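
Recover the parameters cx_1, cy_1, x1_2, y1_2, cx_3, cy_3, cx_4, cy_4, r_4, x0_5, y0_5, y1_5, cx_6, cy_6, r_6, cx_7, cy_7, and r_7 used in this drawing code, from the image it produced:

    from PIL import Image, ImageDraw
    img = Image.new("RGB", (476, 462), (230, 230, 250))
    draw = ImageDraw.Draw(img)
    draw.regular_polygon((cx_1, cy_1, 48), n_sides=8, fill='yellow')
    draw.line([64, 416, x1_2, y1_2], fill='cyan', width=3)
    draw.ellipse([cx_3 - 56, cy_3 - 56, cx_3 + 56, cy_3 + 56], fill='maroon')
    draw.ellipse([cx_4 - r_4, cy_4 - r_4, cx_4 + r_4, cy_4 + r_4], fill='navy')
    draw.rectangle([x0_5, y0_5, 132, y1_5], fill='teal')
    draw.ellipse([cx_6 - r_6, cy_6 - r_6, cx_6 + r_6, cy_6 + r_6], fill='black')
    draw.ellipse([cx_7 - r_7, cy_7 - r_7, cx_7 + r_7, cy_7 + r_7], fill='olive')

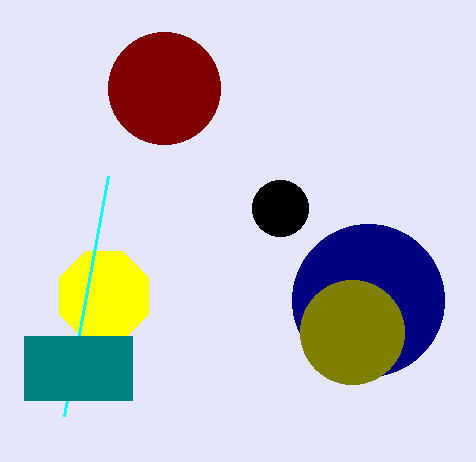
cx_1 = 104; cy_1 = 296; x1_2 = 108; y1_2 = 176; cx_3 = 164; cy_3 = 88; cx_4 = 368; cy_4 = 300; r_4 = 76; x0_5 = 24; y0_5 = 336; y1_5 = 400; cx_6 = 280; cy_6 = 208; r_6 = 28; cx_7 = 352; cy_7 = 332; r_7 = 52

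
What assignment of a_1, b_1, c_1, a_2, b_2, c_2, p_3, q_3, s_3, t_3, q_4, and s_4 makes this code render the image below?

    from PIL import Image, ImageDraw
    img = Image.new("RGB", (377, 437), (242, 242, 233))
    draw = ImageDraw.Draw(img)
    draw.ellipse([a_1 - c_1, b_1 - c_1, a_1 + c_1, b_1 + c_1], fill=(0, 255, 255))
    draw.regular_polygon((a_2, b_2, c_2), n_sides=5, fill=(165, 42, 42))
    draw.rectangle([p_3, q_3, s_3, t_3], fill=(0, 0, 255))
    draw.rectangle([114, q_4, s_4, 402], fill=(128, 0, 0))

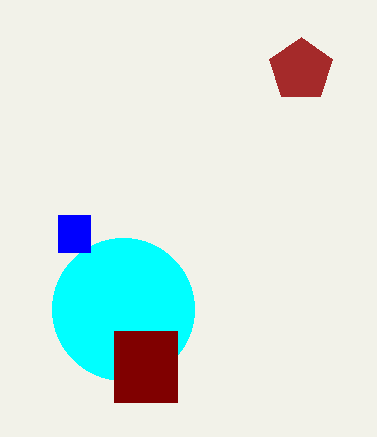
a_1 = 123; b_1 = 309; c_1 = 71; a_2 = 301; b_2 = 70; c_2 = 33; p_3 = 58; q_3 = 215; s_3 = 90; t_3 = 252; q_4 = 331; s_4 = 177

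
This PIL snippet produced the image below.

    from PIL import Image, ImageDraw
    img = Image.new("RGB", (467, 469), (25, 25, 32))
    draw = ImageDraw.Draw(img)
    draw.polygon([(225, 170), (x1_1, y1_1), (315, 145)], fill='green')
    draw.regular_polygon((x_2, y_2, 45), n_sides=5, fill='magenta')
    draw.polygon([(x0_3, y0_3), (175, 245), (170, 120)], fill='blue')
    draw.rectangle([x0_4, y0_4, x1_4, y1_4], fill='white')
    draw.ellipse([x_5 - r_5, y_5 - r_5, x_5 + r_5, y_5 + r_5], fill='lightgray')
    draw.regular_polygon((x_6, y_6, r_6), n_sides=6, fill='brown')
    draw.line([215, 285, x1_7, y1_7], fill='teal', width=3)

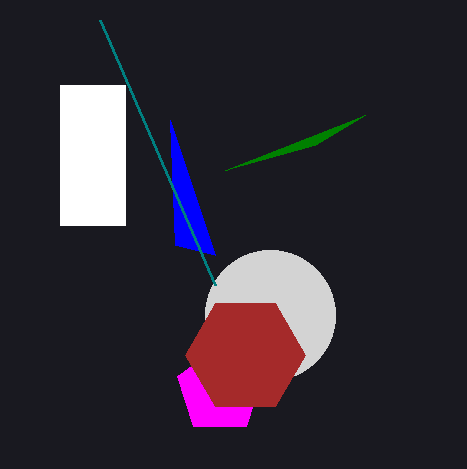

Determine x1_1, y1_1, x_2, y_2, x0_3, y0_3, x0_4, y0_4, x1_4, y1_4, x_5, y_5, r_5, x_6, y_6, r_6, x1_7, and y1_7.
x1_1 = 365; y1_1 = 115; x_2 = 220; y_2 = 390; x0_3 = 215; y0_3 = 255; x0_4 = 60; y0_4 = 85; x1_4 = 125; y1_4 = 225; x_5 = 270; y_5 = 315; r_5 = 65; x_6 = 245; y_6 = 355; r_6 = 60; x1_7 = 100; y1_7 = 20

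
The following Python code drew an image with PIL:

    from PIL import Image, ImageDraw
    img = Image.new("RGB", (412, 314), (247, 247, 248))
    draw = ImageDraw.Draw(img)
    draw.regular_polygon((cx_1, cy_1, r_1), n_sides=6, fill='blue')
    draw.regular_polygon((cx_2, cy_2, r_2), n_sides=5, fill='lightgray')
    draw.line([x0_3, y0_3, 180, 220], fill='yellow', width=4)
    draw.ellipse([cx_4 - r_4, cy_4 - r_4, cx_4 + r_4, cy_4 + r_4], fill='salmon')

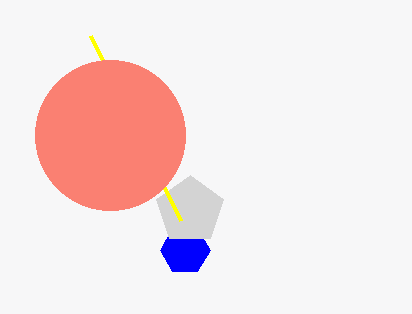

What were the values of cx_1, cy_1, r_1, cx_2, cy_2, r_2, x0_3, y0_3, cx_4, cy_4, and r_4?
cx_1 = 185; cy_1 = 250; r_1 = 25; cx_2 = 190; cy_2 = 210; r_2 = 35; x0_3 = 90; y0_3 = 35; cx_4 = 110; cy_4 = 135; r_4 = 75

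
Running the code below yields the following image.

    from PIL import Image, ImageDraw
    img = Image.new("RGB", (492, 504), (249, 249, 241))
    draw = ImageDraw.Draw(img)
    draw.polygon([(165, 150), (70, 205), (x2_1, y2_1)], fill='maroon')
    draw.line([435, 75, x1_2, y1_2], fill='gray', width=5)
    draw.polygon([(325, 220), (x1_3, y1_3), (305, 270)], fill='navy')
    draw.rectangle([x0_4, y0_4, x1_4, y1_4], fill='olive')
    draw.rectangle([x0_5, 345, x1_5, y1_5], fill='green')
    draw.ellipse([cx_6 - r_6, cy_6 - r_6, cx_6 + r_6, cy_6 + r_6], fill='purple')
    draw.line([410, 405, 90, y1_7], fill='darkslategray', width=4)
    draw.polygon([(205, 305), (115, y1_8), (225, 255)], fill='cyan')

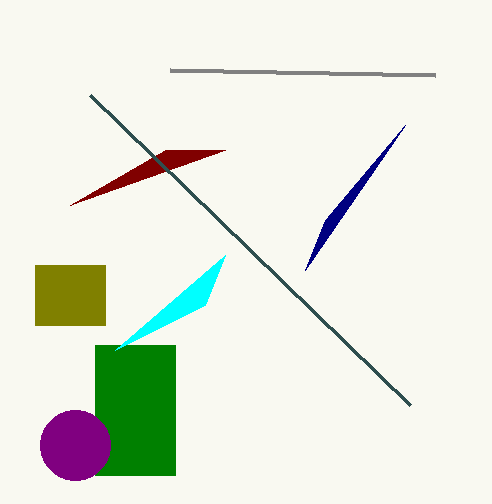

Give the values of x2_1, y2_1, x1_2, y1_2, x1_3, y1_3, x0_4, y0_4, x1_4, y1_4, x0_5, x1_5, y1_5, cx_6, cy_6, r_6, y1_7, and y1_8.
x2_1 = 225, y2_1 = 150, x1_2 = 170, y1_2 = 70, x1_3 = 405, y1_3 = 125, x0_4 = 35, y0_4 = 265, x1_4 = 105, y1_4 = 325, x0_5 = 95, x1_5 = 175, y1_5 = 475, cx_6 = 75, cy_6 = 445, r_6 = 35, y1_7 = 95, y1_8 = 350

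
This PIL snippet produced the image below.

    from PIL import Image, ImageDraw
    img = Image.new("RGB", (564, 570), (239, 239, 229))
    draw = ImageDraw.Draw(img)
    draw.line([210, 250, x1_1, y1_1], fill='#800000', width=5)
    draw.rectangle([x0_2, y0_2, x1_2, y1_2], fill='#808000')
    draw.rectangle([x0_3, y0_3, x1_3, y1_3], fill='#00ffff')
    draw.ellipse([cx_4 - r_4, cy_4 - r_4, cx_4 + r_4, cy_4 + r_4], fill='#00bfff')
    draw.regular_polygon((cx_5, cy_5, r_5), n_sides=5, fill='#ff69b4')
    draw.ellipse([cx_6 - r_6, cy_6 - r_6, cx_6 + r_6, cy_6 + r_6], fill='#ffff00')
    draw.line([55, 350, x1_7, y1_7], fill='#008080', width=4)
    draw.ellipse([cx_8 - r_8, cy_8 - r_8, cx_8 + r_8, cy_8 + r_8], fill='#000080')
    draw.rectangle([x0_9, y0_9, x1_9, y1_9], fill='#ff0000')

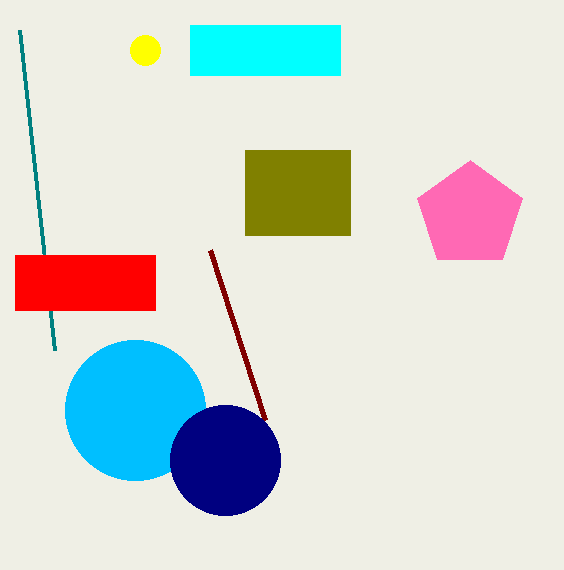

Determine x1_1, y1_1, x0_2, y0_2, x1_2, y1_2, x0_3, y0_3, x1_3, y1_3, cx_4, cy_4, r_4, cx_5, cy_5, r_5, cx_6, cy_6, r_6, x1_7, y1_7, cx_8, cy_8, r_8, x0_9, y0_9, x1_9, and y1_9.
x1_1 = 265, y1_1 = 420, x0_2 = 245, y0_2 = 150, x1_2 = 350, y1_2 = 235, x0_3 = 190, y0_3 = 25, x1_3 = 340, y1_3 = 75, cx_4 = 135, cy_4 = 410, r_4 = 70, cx_5 = 470, cy_5 = 215, r_5 = 55, cx_6 = 145, cy_6 = 50, r_6 = 15, x1_7 = 20, y1_7 = 30, cx_8 = 225, cy_8 = 460, r_8 = 55, x0_9 = 15, y0_9 = 255, x1_9 = 155, y1_9 = 310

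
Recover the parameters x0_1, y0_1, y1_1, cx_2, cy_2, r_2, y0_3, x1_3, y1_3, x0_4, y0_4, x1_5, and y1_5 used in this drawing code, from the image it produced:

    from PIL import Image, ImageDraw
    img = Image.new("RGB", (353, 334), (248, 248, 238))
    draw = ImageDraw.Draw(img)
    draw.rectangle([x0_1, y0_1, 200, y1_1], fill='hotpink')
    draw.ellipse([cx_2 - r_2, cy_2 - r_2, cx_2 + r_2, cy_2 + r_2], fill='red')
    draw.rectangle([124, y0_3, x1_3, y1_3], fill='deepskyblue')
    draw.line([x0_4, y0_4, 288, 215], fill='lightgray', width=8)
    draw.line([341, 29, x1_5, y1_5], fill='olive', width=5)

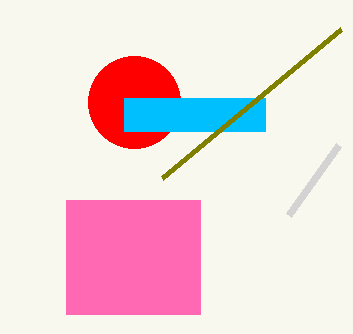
x0_1 = 66, y0_1 = 200, y1_1 = 314, cx_2 = 134, cy_2 = 102, r_2 = 46, y0_3 = 98, x1_3 = 265, y1_3 = 131, x0_4 = 338, y0_4 = 145, x1_5 = 162, y1_5 = 178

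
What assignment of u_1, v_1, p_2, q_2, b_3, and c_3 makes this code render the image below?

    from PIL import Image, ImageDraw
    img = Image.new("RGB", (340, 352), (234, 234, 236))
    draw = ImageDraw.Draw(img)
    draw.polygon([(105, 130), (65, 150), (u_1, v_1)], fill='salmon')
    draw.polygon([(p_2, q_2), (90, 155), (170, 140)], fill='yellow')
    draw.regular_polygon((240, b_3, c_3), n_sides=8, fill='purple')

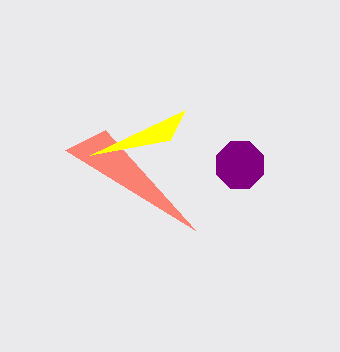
u_1 = 195
v_1 = 230
p_2 = 185
q_2 = 110
b_3 = 165
c_3 = 25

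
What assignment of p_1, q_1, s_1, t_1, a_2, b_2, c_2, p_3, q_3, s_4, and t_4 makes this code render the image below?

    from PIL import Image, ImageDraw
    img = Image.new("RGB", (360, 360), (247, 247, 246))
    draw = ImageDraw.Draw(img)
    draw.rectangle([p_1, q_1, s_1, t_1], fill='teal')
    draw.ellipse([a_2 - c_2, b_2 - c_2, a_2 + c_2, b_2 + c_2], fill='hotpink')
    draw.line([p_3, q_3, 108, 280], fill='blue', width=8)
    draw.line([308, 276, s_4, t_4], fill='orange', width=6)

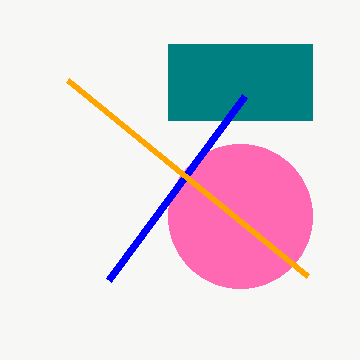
p_1 = 168, q_1 = 44, s_1 = 312, t_1 = 120, a_2 = 240, b_2 = 216, c_2 = 72, p_3 = 244, q_3 = 96, s_4 = 68, t_4 = 80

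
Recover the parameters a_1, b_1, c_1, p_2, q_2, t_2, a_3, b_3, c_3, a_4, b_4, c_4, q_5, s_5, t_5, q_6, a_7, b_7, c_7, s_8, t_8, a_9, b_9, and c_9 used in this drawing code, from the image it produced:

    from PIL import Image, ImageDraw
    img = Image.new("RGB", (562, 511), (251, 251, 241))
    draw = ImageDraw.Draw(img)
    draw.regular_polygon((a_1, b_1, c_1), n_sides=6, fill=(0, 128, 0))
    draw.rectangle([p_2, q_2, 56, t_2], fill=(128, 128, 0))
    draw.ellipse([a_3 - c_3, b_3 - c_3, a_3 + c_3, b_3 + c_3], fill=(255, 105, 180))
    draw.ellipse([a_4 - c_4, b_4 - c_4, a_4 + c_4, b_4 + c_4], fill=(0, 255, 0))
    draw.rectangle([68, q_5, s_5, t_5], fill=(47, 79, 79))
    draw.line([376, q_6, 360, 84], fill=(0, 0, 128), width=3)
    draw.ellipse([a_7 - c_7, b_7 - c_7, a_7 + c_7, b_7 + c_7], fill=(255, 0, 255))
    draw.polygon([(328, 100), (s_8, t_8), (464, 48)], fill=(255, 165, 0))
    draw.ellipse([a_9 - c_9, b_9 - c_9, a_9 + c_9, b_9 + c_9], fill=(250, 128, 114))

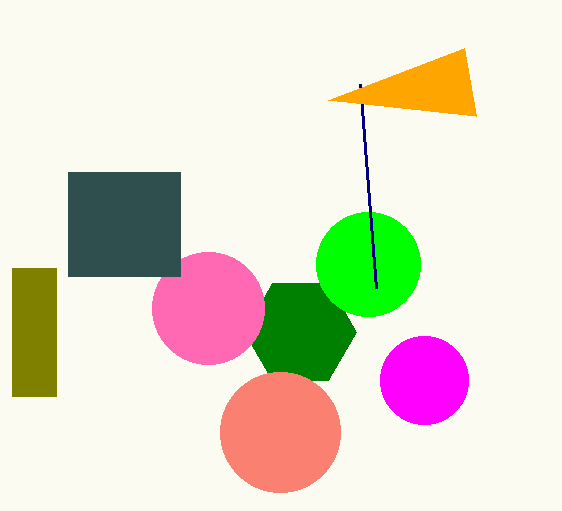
a_1 = 300, b_1 = 332, c_1 = 56, p_2 = 12, q_2 = 268, t_2 = 396, a_3 = 208, b_3 = 308, c_3 = 56, a_4 = 368, b_4 = 264, c_4 = 52, q_5 = 172, s_5 = 180, t_5 = 276, q_6 = 288, a_7 = 424, b_7 = 380, c_7 = 44, s_8 = 476, t_8 = 116, a_9 = 280, b_9 = 432, c_9 = 60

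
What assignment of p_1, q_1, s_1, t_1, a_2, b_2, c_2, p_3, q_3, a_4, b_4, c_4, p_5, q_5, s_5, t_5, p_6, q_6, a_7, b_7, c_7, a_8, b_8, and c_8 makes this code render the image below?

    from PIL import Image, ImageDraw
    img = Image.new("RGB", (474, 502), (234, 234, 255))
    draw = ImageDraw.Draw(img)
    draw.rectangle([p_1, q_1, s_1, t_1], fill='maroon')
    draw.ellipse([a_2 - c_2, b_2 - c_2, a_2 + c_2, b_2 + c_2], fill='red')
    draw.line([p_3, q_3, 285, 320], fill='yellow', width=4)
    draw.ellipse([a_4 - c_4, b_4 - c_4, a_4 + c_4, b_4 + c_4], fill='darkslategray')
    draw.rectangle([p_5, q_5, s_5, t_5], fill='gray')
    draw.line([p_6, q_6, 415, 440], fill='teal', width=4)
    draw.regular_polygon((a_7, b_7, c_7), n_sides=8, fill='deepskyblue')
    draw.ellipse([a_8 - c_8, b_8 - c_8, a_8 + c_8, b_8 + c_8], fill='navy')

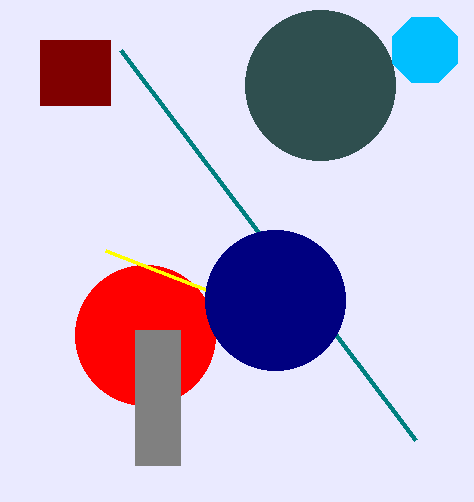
p_1 = 40, q_1 = 40, s_1 = 110, t_1 = 105, a_2 = 145, b_2 = 335, c_2 = 70, p_3 = 105, q_3 = 250, a_4 = 320, b_4 = 85, c_4 = 75, p_5 = 135, q_5 = 330, s_5 = 180, t_5 = 465, p_6 = 120, q_6 = 50, a_7 = 425, b_7 = 50, c_7 = 35, a_8 = 275, b_8 = 300, c_8 = 70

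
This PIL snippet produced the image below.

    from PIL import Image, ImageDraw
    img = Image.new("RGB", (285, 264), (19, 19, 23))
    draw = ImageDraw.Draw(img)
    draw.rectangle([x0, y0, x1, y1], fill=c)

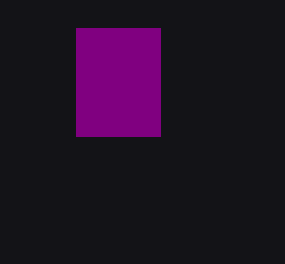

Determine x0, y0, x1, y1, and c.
x0 = 76
y0 = 28
x1 = 160
y1 = 136
c = 'purple'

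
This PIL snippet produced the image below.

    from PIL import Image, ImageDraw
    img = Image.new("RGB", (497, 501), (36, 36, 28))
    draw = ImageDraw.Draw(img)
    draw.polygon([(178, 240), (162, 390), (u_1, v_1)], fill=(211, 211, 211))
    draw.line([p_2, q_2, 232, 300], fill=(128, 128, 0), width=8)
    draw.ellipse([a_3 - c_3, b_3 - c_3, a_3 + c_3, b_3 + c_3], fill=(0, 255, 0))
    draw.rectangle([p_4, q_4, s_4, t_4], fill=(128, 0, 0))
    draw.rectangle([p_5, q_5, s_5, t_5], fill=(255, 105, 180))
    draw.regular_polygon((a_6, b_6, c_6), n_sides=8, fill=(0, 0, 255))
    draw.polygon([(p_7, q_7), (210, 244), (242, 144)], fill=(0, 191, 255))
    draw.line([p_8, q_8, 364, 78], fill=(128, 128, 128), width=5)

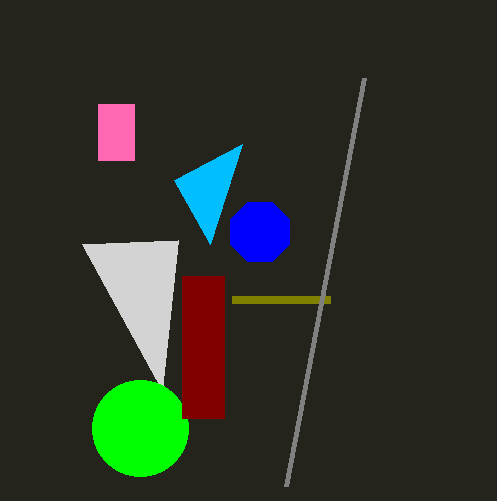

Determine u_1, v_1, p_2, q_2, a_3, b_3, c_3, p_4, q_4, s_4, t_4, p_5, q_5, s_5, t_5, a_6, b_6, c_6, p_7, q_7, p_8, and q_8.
u_1 = 82; v_1 = 244; p_2 = 330; q_2 = 300; a_3 = 140; b_3 = 428; c_3 = 48; p_4 = 182; q_4 = 276; s_4 = 224; t_4 = 418; p_5 = 98; q_5 = 104; s_5 = 134; t_5 = 160; a_6 = 260; b_6 = 232; c_6 = 32; p_7 = 174; q_7 = 180; p_8 = 286; q_8 = 486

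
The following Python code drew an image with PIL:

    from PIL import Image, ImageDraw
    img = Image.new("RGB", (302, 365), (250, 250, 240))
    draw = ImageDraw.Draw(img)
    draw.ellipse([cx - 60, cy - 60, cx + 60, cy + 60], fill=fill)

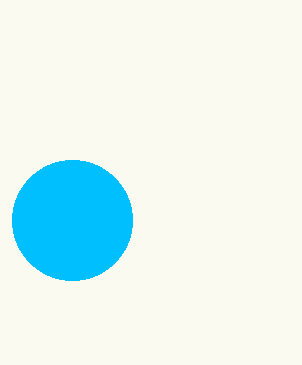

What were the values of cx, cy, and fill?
cx = 72
cy = 220
fill = 'deepskyblue'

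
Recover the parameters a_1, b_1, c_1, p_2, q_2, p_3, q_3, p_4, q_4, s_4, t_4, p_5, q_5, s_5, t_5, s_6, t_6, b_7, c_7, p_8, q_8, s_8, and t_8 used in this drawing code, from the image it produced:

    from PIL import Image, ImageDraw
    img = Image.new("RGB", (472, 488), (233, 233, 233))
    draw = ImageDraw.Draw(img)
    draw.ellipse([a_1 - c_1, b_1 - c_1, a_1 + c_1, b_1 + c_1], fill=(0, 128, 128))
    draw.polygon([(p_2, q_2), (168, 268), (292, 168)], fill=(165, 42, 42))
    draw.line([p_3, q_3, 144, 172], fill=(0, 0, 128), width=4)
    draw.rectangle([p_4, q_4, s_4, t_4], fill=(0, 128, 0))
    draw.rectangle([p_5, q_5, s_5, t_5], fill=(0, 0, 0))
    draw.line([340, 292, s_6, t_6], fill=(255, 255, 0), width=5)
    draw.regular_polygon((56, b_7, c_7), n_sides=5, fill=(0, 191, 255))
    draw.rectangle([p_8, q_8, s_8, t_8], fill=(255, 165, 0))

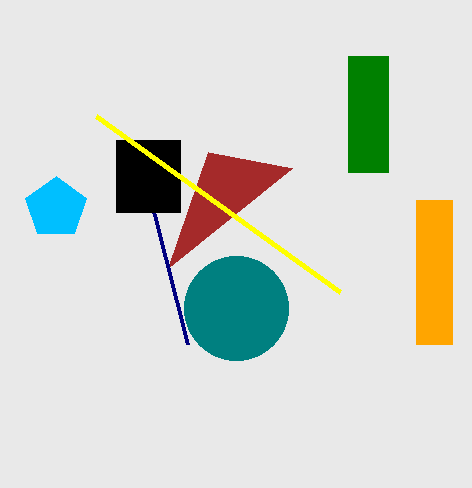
a_1 = 236, b_1 = 308, c_1 = 52, p_2 = 208, q_2 = 152, p_3 = 188, q_3 = 344, p_4 = 348, q_4 = 56, s_4 = 388, t_4 = 172, p_5 = 116, q_5 = 140, s_5 = 180, t_5 = 212, s_6 = 96, t_6 = 116, b_7 = 208, c_7 = 32, p_8 = 416, q_8 = 200, s_8 = 452, t_8 = 344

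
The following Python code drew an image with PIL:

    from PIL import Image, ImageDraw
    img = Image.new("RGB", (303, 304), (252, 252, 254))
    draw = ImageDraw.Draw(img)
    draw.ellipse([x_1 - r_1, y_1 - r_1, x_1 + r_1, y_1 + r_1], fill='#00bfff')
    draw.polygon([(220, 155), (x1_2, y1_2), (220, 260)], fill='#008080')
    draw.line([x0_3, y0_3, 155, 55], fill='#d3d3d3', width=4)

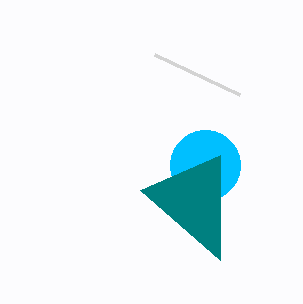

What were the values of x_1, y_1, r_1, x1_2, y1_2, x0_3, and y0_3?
x_1 = 205, y_1 = 165, r_1 = 35, x1_2 = 140, y1_2 = 190, x0_3 = 240, y0_3 = 95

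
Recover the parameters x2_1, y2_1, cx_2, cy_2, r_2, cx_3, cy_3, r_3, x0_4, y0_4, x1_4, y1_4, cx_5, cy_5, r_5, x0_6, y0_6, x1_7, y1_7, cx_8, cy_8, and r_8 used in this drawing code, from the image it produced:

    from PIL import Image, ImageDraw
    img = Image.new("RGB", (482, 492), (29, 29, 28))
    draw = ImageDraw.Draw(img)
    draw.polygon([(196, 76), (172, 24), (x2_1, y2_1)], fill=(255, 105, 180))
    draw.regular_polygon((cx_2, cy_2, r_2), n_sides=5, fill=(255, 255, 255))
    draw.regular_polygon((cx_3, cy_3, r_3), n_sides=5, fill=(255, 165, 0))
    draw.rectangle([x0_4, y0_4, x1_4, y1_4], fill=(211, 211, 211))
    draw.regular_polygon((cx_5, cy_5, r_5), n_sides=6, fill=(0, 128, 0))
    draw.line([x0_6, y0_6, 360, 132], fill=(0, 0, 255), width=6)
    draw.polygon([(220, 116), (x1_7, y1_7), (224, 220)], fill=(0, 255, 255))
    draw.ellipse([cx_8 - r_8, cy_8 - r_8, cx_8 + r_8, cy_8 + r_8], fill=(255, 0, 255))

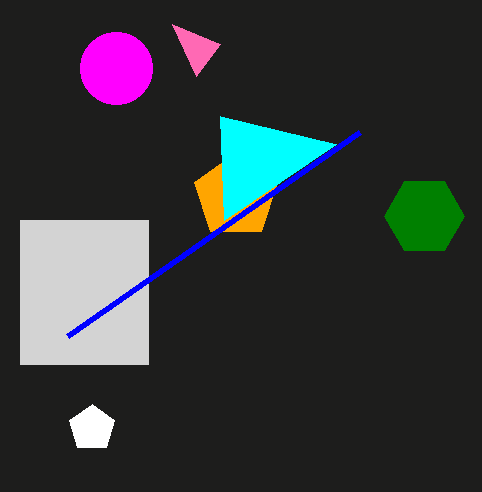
x2_1 = 220; y2_1 = 44; cx_2 = 92; cy_2 = 428; r_2 = 24; cx_3 = 236; cy_3 = 196; r_3 = 44; x0_4 = 20; y0_4 = 220; x1_4 = 148; y1_4 = 364; cx_5 = 424; cy_5 = 216; r_5 = 40; x0_6 = 68; y0_6 = 336; x1_7 = 336; y1_7 = 144; cx_8 = 116; cy_8 = 68; r_8 = 36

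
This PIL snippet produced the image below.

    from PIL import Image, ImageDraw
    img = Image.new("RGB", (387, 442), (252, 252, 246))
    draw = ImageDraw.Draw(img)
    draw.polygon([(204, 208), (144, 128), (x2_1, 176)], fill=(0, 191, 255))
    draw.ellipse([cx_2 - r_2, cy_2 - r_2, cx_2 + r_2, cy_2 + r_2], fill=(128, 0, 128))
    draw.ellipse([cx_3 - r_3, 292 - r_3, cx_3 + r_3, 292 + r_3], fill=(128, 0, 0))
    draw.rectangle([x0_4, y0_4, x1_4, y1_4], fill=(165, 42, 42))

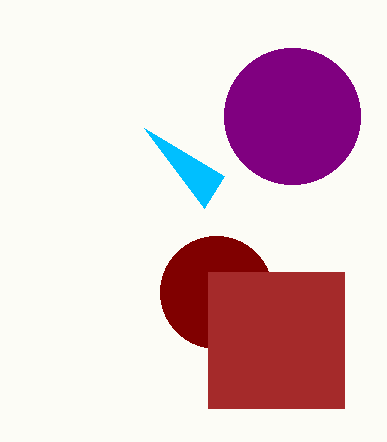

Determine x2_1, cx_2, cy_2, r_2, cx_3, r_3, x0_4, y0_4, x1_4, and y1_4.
x2_1 = 224, cx_2 = 292, cy_2 = 116, r_2 = 68, cx_3 = 216, r_3 = 56, x0_4 = 208, y0_4 = 272, x1_4 = 344, y1_4 = 408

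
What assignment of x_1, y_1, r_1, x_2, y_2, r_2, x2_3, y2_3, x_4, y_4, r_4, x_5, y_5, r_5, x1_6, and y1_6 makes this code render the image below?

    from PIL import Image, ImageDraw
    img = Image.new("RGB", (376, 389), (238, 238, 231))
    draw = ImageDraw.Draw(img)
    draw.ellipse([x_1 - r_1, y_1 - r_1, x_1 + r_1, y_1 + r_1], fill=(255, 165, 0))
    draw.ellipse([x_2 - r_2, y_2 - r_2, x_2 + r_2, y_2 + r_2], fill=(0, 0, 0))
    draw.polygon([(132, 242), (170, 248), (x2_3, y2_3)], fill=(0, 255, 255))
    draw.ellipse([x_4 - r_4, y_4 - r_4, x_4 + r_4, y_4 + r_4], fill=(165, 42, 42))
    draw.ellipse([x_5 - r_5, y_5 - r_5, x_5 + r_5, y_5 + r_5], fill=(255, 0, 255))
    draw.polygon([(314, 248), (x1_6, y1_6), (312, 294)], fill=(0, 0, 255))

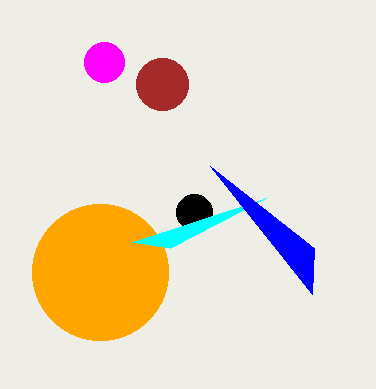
x_1 = 100; y_1 = 272; r_1 = 68; x_2 = 194; y_2 = 212; r_2 = 18; x2_3 = 266; y2_3 = 198; x_4 = 162; y_4 = 84; r_4 = 26; x_5 = 104; y_5 = 62; r_5 = 20; x1_6 = 210; y1_6 = 166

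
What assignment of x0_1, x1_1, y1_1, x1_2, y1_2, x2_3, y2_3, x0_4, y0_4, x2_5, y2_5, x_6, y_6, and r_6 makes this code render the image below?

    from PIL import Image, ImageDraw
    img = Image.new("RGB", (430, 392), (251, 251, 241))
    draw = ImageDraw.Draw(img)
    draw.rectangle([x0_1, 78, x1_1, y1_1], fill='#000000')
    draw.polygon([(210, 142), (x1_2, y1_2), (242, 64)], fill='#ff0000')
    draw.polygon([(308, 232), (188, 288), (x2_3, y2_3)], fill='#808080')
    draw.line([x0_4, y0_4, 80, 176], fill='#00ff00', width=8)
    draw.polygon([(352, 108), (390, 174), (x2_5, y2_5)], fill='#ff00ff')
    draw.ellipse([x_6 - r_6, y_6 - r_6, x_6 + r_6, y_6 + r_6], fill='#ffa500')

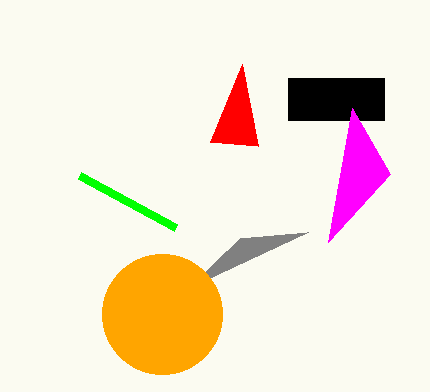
x0_1 = 288
x1_1 = 384
y1_1 = 120
x1_2 = 258
y1_2 = 146
x2_3 = 240
y2_3 = 238
x0_4 = 176
y0_4 = 228
x2_5 = 328
y2_5 = 242
x_6 = 162
y_6 = 314
r_6 = 60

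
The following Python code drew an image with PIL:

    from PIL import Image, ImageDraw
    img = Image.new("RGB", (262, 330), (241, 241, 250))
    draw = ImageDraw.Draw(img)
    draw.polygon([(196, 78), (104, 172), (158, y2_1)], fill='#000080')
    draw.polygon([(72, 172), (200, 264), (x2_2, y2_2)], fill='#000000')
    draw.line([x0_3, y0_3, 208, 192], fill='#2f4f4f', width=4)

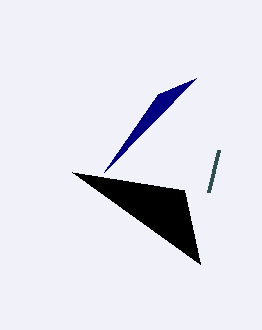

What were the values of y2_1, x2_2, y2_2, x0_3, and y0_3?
y2_1 = 94
x2_2 = 184
y2_2 = 190
x0_3 = 218
y0_3 = 150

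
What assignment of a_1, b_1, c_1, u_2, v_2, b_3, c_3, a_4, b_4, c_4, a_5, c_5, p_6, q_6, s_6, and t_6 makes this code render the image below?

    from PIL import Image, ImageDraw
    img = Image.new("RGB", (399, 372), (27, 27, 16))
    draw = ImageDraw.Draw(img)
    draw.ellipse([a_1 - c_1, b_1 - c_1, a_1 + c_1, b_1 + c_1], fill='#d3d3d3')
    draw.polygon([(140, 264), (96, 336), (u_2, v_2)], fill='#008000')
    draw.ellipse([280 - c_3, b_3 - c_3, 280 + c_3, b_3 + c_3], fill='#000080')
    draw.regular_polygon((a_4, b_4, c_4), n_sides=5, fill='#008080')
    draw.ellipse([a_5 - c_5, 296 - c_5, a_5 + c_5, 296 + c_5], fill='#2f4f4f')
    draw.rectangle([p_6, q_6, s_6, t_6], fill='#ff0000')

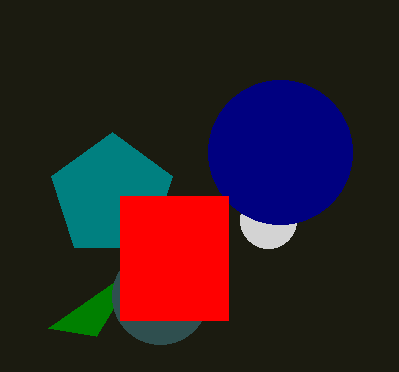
a_1 = 268, b_1 = 220, c_1 = 28, u_2 = 48, v_2 = 328, b_3 = 152, c_3 = 72, a_4 = 112, b_4 = 196, c_4 = 64, a_5 = 160, c_5 = 48, p_6 = 120, q_6 = 196, s_6 = 228, t_6 = 320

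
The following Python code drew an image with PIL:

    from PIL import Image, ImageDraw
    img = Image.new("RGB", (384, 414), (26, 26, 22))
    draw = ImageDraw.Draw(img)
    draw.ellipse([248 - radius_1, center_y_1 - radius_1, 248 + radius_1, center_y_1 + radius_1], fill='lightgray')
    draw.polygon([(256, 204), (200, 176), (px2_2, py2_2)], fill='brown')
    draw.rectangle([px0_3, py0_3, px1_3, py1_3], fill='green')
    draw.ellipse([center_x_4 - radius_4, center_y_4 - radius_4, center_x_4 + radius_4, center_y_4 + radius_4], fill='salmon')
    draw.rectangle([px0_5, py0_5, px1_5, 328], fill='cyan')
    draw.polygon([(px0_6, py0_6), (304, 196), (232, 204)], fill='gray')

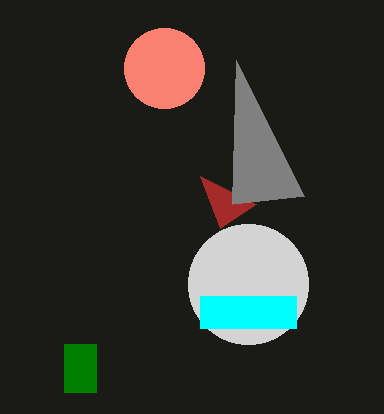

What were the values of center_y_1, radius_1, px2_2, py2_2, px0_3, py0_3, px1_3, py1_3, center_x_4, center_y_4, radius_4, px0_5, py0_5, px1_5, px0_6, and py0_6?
center_y_1 = 284; radius_1 = 60; px2_2 = 220; py2_2 = 228; px0_3 = 64; py0_3 = 344; px1_3 = 96; py1_3 = 392; center_x_4 = 164; center_y_4 = 68; radius_4 = 40; px0_5 = 200; py0_5 = 296; px1_5 = 296; px0_6 = 236; py0_6 = 60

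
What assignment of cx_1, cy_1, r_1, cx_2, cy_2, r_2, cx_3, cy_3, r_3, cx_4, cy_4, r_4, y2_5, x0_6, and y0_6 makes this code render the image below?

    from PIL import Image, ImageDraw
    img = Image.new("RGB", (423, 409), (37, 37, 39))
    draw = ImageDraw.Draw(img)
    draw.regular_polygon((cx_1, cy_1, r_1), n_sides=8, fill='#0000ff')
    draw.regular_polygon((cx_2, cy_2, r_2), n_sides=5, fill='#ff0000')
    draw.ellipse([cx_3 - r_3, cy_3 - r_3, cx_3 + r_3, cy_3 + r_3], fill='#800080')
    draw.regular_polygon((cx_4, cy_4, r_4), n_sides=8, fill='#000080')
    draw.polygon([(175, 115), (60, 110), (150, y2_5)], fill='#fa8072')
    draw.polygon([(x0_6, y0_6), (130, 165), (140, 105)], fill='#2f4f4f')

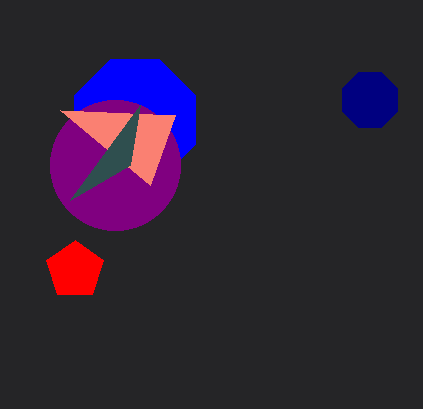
cx_1 = 135
cy_1 = 120
r_1 = 65
cx_2 = 75
cy_2 = 270
r_2 = 30
cx_3 = 115
cy_3 = 165
r_3 = 65
cx_4 = 370
cy_4 = 100
r_4 = 30
y2_5 = 185
x0_6 = 70
y0_6 = 200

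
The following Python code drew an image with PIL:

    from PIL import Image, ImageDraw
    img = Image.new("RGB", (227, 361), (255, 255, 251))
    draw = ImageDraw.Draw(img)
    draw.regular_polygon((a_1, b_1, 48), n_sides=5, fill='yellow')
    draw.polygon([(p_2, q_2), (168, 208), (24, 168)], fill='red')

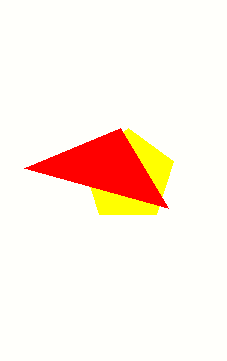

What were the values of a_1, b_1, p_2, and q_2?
a_1 = 128, b_1 = 176, p_2 = 120, q_2 = 128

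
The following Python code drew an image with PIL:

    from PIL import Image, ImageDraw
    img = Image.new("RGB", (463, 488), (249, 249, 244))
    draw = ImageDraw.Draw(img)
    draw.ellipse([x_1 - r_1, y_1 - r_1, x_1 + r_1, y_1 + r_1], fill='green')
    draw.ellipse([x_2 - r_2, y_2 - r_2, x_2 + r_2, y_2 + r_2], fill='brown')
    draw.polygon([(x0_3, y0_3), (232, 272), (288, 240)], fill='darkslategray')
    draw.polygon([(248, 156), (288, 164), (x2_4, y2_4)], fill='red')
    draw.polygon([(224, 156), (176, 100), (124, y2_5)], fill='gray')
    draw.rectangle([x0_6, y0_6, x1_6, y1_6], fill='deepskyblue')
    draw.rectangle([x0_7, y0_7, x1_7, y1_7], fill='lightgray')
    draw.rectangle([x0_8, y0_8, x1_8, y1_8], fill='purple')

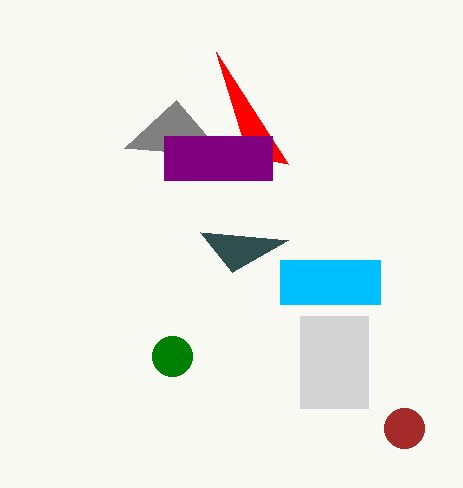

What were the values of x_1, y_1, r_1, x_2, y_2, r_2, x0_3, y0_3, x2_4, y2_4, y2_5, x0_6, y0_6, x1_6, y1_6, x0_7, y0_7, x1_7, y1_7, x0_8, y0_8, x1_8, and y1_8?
x_1 = 172; y_1 = 356; r_1 = 20; x_2 = 404; y_2 = 428; r_2 = 20; x0_3 = 200; y0_3 = 232; x2_4 = 216; y2_4 = 52; y2_5 = 148; x0_6 = 280; y0_6 = 260; x1_6 = 380; y1_6 = 304; x0_7 = 300; y0_7 = 316; x1_7 = 368; y1_7 = 408; x0_8 = 164; y0_8 = 136; x1_8 = 272; y1_8 = 180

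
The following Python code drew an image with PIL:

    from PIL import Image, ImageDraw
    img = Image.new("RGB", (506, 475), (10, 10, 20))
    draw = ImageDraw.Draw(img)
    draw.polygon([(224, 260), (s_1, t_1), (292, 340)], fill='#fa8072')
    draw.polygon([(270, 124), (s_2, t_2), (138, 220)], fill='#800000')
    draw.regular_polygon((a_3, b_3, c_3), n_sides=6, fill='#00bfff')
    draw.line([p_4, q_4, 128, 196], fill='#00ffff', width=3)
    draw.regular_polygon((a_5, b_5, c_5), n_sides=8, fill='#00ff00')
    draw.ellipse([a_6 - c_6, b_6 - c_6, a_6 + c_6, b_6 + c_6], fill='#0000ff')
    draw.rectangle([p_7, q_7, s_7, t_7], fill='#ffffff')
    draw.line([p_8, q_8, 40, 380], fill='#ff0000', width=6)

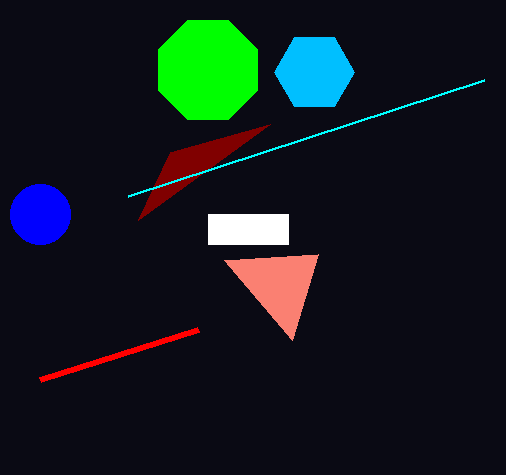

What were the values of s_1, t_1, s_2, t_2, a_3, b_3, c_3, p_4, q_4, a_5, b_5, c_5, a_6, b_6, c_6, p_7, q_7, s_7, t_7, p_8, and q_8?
s_1 = 318; t_1 = 254; s_2 = 170; t_2 = 152; a_3 = 314; b_3 = 72; c_3 = 40; p_4 = 484; q_4 = 80; a_5 = 208; b_5 = 70; c_5 = 54; a_6 = 40; b_6 = 214; c_6 = 30; p_7 = 208; q_7 = 214; s_7 = 288; t_7 = 244; p_8 = 198; q_8 = 330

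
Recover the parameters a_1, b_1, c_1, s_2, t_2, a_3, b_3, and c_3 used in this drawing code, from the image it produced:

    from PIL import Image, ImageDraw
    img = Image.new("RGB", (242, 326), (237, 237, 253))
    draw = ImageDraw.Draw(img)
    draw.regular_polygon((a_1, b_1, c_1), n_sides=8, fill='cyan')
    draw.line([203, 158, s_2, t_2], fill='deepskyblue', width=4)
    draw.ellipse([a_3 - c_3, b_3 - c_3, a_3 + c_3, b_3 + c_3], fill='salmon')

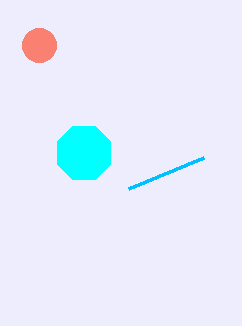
a_1 = 84; b_1 = 153; c_1 = 29; s_2 = 128; t_2 = 189; a_3 = 39; b_3 = 45; c_3 = 17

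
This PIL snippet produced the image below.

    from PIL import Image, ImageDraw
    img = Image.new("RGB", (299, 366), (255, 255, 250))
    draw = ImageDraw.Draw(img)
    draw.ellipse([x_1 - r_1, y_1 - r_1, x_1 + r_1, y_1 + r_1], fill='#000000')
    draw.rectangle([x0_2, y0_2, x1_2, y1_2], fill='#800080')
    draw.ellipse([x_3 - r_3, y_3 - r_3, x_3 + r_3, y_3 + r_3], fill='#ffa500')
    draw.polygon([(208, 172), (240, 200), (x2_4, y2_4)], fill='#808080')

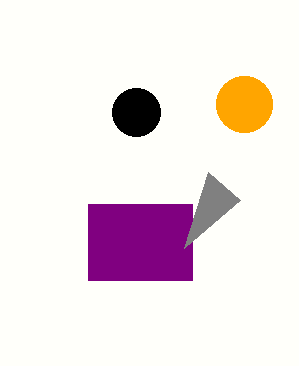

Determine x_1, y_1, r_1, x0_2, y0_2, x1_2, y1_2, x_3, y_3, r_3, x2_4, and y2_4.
x_1 = 136
y_1 = 112
r_1 = 24
x0_2 = 88
y0_2 = 204
x1_2 = 192
y1_2 = 280
x_3 = 244
y_3 = 104
r_3 = 28
x2_4 = 184
y2_4 = 248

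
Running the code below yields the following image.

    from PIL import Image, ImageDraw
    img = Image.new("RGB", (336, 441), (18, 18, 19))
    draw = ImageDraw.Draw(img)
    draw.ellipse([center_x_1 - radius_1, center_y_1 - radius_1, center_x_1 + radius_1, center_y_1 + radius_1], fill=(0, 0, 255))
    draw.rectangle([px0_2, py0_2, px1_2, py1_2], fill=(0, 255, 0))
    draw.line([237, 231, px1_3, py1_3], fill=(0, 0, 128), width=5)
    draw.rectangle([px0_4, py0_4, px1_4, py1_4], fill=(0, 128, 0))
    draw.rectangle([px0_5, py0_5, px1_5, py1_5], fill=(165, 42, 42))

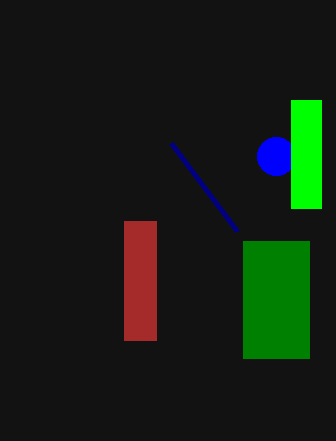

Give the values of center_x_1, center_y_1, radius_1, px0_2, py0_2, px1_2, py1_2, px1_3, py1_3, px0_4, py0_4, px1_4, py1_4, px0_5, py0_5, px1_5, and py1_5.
center_x_1 = 276
center_y_1 = 156
radius_1 = 19
px0_2 = 291
py0_2 = 100
px1_2 = 321
py1_2 = 208
px1_3 = 171
py1_3 = 143
px0_4 = 243
py0_4 = 241
px1_4 = 309
py1_4 = 358
px0_5 = 124
py0_5 = 221
px1_5 = 156
py1_5 = 340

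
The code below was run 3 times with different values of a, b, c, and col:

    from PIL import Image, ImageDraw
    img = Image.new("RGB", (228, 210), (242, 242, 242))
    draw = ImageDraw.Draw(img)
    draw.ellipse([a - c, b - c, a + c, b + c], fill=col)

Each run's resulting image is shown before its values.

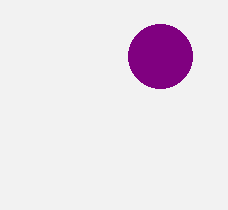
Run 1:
a = 160
b = 56
c = 32
col = 'purple'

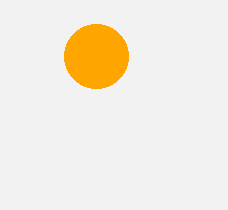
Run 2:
a = 96, b = 56, c = 32, col = 'orange'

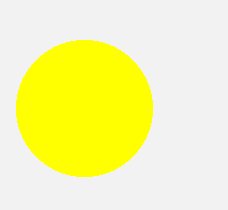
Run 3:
a = 84
b = 108
c = 68
col = 'yellow'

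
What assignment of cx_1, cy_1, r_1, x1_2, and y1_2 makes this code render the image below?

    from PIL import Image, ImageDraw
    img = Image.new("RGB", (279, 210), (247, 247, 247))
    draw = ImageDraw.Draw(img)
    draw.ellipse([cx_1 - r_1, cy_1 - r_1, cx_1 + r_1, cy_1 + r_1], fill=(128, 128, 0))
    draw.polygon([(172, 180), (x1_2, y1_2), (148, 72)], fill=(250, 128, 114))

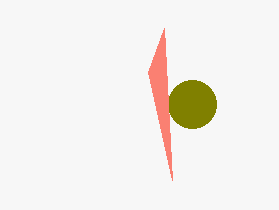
cx_1 = 192, cy_1 = 104, r_1 = 24, x1_2 = 164, y1_2 = 28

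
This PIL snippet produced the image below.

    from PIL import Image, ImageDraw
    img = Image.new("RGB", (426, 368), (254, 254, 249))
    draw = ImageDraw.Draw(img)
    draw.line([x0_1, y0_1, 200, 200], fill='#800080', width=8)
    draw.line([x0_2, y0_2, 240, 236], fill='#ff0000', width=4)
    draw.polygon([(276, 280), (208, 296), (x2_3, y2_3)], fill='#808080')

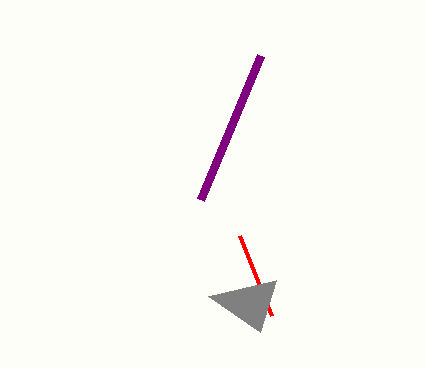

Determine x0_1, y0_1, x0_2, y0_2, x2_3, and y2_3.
x0_1 = 260, y0_1 = 56, x0_2 = 272, y0_2 = 316, x2_3 = 260, y2_3 = 332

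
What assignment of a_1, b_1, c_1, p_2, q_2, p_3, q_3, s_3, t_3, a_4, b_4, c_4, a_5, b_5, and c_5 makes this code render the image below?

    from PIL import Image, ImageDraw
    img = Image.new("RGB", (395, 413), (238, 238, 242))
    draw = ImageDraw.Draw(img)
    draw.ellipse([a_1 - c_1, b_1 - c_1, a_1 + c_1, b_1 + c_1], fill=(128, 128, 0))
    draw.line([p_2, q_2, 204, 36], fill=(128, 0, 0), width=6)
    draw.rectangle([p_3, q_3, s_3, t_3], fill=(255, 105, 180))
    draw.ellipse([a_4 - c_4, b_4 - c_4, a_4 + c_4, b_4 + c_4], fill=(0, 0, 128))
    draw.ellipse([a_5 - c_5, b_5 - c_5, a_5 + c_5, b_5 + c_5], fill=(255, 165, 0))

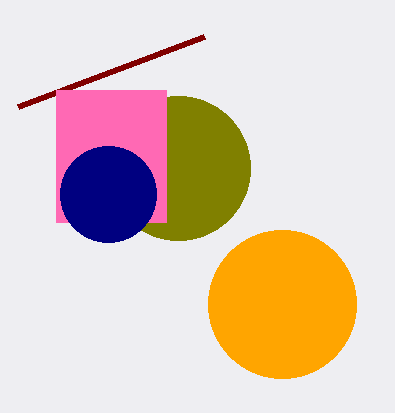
a_1 = 178
b_1 = 168
c_1 = 72
p_2 = 18
q_2 = 106
p_3 = 56
q_3 = 90
s_3 = 166
t_3 = 222
a_4 = 108
b_4 = 194
c_4 = 48
a_5 = 282
b_5 = 304
c_5 = 74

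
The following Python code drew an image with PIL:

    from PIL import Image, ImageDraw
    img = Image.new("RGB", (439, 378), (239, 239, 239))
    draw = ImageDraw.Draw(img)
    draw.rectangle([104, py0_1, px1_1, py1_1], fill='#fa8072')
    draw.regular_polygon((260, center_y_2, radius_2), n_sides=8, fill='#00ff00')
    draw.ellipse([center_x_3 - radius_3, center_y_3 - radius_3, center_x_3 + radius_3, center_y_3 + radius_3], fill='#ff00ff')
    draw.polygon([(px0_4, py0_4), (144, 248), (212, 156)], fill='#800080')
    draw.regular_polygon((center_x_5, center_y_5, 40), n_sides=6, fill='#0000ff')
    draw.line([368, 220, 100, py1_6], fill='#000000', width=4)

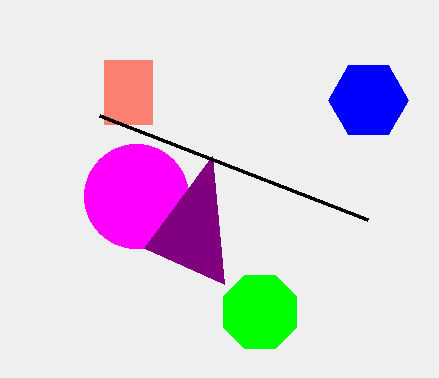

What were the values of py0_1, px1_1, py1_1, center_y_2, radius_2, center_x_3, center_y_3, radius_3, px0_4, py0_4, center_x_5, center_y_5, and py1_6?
py0_1 = 60, px1_1 = 152, py1_1 = 124, center_y_2 = 312, radius_2 = 40, center_x_3 = 136, center_y_3 = 196, radius_3 = 52, px0_4 = 224, py0_4 = 284, center_x_5 = 368, center_y_5 = 100, py1_6 = 116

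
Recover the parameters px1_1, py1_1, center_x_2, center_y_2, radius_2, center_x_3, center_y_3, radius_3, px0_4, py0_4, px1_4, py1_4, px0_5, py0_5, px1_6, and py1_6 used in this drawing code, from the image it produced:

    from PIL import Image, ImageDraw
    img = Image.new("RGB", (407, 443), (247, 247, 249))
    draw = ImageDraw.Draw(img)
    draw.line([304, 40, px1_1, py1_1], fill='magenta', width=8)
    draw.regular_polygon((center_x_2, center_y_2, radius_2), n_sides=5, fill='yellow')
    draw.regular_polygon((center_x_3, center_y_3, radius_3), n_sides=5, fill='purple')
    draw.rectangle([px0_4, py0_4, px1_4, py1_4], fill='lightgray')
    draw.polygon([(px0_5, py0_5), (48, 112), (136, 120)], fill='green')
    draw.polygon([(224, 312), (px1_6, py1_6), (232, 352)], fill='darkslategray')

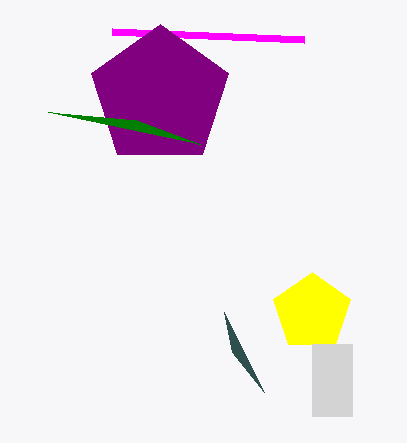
px1_1 = 112
py1_1 = 32
center_x_2 = 312
center_y_2 = 312
radius_2 = 40
center_x_3 = 160
center_y_3 = 96
radius_3 = 72
px0_4 = 312
py0_4 = 344
px1_4 = 352
py1_4 = 416
px0_5 = 200
py0_5 = 144
px1_6 = 264
py1_6 = 392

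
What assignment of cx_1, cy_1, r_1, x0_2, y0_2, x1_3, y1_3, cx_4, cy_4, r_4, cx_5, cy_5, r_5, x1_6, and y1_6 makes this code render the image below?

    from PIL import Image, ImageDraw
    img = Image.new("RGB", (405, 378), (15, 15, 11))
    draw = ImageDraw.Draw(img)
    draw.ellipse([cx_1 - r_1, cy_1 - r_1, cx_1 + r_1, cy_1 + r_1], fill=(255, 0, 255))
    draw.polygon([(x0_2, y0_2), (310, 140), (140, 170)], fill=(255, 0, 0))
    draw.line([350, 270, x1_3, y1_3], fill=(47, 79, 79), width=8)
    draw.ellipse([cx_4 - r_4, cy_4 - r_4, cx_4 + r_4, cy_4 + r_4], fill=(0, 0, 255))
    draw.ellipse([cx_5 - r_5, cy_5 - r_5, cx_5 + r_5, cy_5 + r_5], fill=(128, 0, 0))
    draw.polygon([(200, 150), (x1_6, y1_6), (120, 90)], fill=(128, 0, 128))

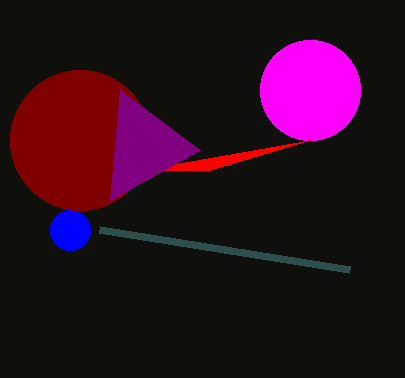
cx_1 = 310, cy_1 = 90, r_1 = 50, x0_2 = 210, y0_2 = 170, x1_3 = 100, y1_3 = 230, cx_4 = 70, cy_4 = 230, r_4 = 20, cx_5 = 80, cy_5 = 140, r_5 = 70, x1_6 = 110, y1_6 = 200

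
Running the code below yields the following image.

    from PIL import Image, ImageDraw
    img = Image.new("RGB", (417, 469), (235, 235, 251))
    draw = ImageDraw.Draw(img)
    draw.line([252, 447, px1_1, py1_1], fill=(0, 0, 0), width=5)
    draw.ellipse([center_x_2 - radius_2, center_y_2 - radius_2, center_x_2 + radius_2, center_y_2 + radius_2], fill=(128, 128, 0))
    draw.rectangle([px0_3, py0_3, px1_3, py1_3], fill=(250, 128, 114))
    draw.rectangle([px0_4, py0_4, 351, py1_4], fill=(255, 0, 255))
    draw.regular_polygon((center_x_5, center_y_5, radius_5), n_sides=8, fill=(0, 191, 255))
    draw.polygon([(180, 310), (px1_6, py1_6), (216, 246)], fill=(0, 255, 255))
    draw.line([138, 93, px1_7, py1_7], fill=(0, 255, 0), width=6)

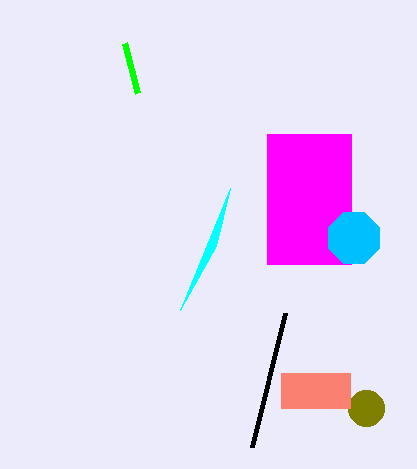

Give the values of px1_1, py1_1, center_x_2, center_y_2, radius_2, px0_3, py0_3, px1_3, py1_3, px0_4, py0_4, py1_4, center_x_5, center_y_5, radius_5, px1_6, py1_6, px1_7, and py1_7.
px1_1 = 285, py1_1 = 313, center_x_2 = 366, center_y_2 = 408, radius_2 = 18, px0_3 = 281, py0_3 = 373, px1_3 = 350, py1_3 = 408, px0_4 = 267, py0_4 = 134, py1_4 = 264, center_x_5 = 354, center_y_5 = 238, radius_5 = 28, px1_6 = 230, py1_6 = 188, px1_7 = 125, py1_7 = 43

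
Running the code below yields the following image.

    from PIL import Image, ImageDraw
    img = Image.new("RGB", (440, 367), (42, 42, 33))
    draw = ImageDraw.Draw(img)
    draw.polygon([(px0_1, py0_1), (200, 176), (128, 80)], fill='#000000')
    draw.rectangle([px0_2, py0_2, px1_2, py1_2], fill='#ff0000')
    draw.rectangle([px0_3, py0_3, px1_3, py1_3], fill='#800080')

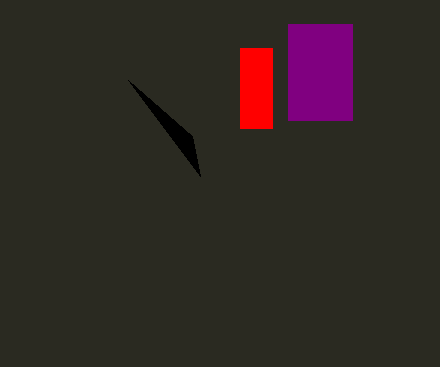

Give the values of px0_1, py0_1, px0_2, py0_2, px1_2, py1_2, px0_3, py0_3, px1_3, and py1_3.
px0_1 = 192; py0_1 = 136; px0_2 = 240; py0_2 = 48; px1_2 = 272; py1_2 = 128; px0_3 = 288; py0_3 = 24; px1_3 = 352; py1_3 = 120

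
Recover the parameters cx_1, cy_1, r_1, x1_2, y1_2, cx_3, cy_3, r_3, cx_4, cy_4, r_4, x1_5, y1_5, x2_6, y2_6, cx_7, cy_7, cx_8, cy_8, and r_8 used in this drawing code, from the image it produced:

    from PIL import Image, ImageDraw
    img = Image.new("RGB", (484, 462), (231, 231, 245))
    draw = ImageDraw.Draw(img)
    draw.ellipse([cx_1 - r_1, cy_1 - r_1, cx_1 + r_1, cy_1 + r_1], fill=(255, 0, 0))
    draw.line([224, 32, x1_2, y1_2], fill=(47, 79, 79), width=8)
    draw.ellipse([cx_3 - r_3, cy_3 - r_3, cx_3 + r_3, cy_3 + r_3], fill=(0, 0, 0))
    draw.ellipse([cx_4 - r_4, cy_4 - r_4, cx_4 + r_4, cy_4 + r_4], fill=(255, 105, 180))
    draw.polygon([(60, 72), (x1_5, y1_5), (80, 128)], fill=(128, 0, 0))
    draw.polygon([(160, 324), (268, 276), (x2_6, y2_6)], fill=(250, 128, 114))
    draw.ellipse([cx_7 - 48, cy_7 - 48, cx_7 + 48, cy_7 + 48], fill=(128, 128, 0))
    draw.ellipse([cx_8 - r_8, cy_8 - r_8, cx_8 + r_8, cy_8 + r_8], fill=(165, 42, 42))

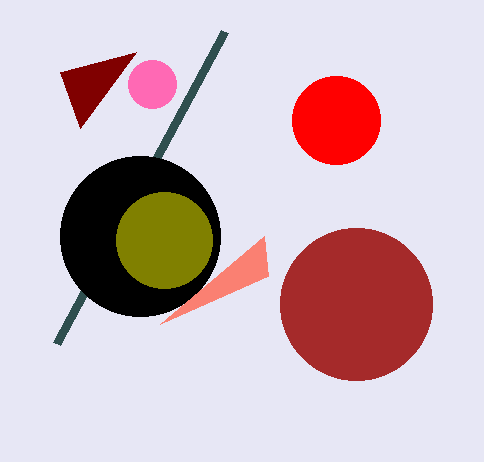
cx_1 = 336; cy_1 = 120; r_1 = 44; x1_2 = 56; y1_2 = 344; cx_3 = 140; cy_3 = 236; r_3 = 80; cx_4 = 152; cy_4 = 84; r_4 = 24; x1_5 = 136; y1_5 = 52; x2_6 = 264; y2_6 = 236; cx_7 = 164; cy_7 = 240; cx_8 = 356; cy_8 = 304; r_8 = 76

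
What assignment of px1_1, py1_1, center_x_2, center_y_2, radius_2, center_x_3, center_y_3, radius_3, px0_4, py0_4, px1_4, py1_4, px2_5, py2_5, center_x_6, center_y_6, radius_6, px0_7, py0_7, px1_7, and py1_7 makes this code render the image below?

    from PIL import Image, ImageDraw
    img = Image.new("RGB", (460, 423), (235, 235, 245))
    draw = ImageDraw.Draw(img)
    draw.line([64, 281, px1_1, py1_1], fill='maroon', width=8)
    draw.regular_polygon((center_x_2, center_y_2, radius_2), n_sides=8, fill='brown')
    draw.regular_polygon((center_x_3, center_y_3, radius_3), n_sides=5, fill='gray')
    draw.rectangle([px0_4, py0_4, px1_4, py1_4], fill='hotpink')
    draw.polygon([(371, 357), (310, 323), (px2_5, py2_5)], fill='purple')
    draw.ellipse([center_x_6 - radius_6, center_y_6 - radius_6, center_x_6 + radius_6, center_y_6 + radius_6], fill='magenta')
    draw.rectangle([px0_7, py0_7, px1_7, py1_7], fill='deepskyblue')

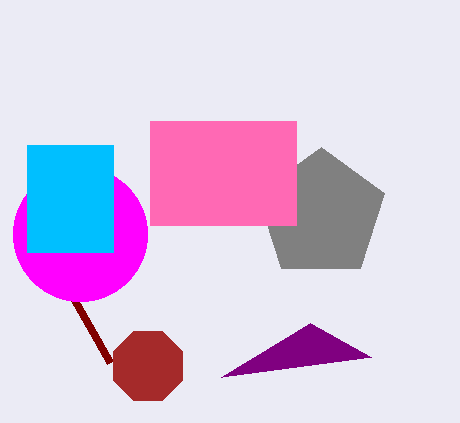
px1_1 = 110; py1_1 = 362; center_x_2 = 148; center_y_2 = 366; radius_2 = 37; center_x_3 = 321; center_y_3 = 214; radius_3 = 67; px0_4 = 150; py0_4 = 121; px1_4 = 296; py1_4 = 225; px2_5 = 221; py2_5 = 377; center_x_6 = 80; center_y_6 = 234; radius_6 = 67; px0_7 = 27; py0_7 = 145; px1_7 = 113; py1_7 = 252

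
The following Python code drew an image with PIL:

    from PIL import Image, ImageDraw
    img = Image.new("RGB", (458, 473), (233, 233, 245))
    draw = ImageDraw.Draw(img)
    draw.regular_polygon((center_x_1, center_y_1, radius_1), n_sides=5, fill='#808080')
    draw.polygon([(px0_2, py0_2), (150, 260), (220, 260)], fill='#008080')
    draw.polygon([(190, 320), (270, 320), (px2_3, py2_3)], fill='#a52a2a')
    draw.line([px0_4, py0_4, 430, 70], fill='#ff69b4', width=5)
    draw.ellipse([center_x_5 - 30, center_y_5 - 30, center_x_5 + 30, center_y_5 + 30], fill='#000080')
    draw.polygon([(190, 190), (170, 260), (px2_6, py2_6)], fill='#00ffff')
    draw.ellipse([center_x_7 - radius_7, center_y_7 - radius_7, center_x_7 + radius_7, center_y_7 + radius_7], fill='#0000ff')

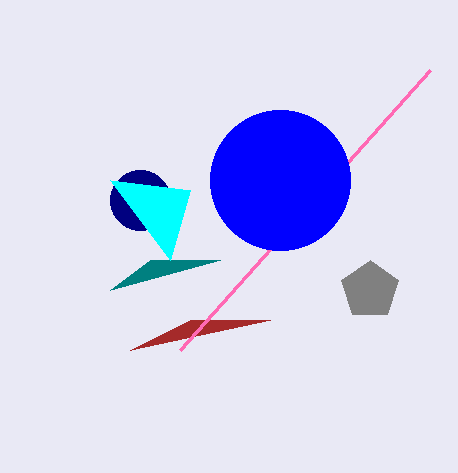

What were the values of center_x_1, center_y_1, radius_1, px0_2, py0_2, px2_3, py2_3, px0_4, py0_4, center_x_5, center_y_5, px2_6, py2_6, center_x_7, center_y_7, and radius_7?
center_x_1 = 370, center_y_1 = 290, radius_1 = 30, px0_2 = 110, py0_2 = 290, px2_3 = 130, py2_3 = 350, px0_4 = 180, py0_4 = 350, center_x_5 = 140, center_y_5 = 200, px2_6 = 110, py2_6 = 180, center_x_7 = 280, center_y_7 = 180, radius_7 = 70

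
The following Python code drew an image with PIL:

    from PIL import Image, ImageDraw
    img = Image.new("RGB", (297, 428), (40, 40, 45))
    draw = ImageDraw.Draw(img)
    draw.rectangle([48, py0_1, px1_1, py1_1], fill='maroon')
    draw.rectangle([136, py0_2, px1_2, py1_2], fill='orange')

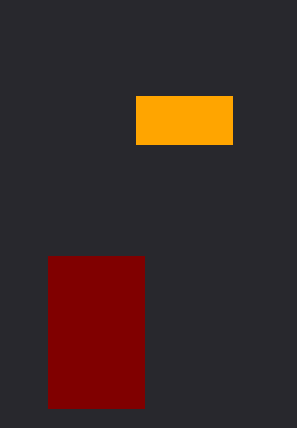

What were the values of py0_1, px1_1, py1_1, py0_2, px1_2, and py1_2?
py0_1 = 256; px1_1 = 144; py1_1 = 408; py0_2 = 96; px1_2 = 232; py1_2 = 144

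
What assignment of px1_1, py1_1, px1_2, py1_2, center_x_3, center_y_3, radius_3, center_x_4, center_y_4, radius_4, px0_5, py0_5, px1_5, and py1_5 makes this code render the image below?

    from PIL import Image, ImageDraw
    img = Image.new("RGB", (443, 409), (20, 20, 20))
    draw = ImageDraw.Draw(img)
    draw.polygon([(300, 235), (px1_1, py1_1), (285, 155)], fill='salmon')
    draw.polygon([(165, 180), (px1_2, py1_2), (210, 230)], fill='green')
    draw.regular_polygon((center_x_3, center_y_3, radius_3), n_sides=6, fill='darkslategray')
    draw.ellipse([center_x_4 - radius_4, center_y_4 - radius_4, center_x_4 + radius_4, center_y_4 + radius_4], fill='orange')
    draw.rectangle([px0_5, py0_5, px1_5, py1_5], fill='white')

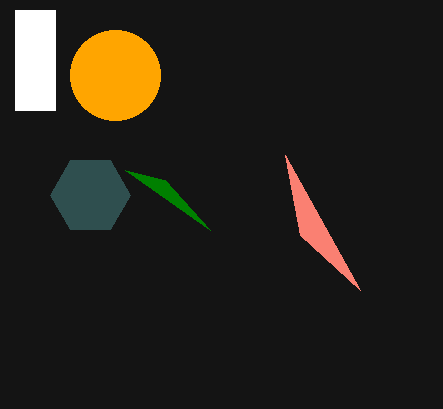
px1_1 = 360; py1_1 = 290; px1_2 = 125; py1_2 = 170; center_x_3 = 90; center_y_3 = 195; radius_3 = 40; center_x_4 = 115; center_y_4 = 75; radius_4 = 45; px0_5 = 15; py0_5 = 10; px1_5 = 55; py1_5 = 110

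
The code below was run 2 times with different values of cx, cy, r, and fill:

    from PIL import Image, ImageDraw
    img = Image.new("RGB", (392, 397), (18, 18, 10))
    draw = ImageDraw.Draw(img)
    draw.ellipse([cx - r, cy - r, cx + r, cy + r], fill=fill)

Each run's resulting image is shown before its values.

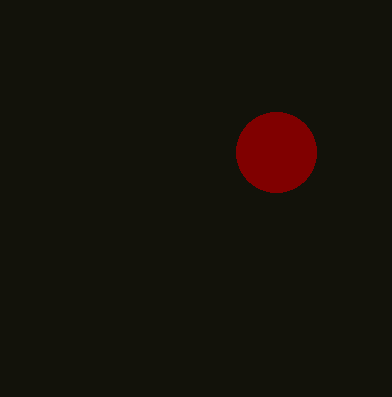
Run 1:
cx = 276, cy = 152, r = 40, fill = 'maroon'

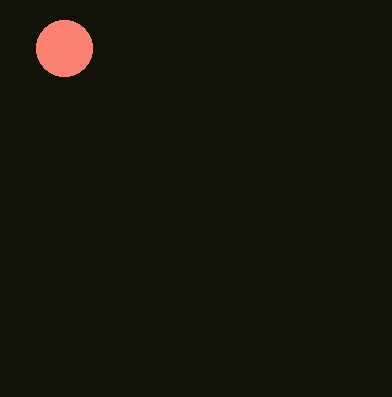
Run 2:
cx = 64, cy = 48, r = 28, fill = 'salmon'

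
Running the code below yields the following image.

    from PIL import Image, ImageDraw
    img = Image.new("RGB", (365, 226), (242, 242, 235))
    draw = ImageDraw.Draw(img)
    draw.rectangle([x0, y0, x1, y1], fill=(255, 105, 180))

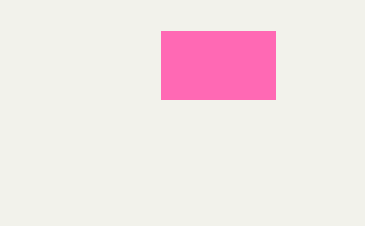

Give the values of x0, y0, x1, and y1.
x0 = 161, y0 = 31, x1 = 275, y1 = 99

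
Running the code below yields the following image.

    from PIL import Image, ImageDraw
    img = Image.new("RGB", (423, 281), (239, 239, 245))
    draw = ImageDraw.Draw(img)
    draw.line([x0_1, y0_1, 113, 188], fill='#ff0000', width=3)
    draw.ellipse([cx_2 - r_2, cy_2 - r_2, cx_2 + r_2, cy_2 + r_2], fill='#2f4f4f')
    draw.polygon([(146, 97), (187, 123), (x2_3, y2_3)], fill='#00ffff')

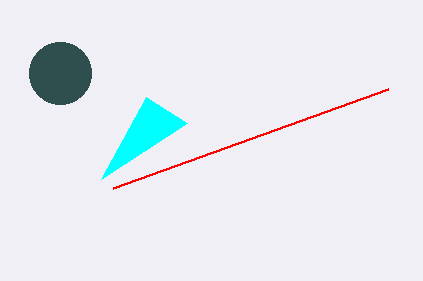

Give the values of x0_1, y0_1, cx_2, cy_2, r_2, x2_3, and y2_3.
x0_1 = 388; y0_1 = 89; cx_2 = 60; cy_2 = 73; r_2 = 31; x2_3 = 101; y2_3 = 179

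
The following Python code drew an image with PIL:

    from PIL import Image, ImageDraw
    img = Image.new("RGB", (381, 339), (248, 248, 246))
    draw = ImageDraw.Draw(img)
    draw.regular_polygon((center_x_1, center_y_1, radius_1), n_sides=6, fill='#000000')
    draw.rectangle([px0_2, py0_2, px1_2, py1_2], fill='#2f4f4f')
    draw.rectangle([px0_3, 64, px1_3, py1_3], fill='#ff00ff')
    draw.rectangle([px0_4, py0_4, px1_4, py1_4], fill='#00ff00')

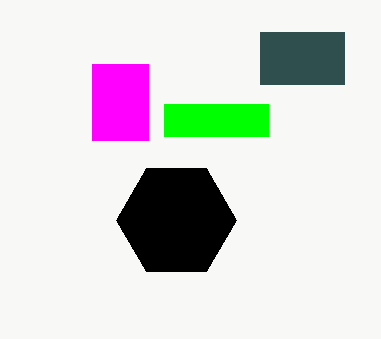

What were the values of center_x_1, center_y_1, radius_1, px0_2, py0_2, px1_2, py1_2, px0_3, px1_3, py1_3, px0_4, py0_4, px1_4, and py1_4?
center_x_1 = 176, center_y_1 = 220, radius_1 = 60, px0_2 = 260, py0_2 = 32, px1_2 = 344, py1_2 = 84, px0_3 = 92, px1_3 = 148, py1_3 = 140, px0_4 = 164, py0_4 = 104, px1_4 = 268, py1_4 = 136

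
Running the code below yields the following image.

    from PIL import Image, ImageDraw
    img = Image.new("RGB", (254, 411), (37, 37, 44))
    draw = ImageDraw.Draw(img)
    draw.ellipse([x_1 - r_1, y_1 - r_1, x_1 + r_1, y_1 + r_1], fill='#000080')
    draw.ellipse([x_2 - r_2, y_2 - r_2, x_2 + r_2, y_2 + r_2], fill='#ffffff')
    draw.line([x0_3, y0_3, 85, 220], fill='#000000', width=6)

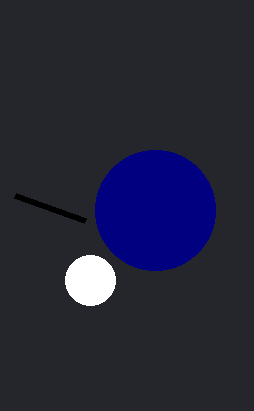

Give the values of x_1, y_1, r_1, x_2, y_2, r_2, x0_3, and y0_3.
x_1 = 155, y_1 = 210, r_1 = 60, x_2 = 90, y_2 = 280, r_2 = 25, x0_3 = 15, y0_3 = 195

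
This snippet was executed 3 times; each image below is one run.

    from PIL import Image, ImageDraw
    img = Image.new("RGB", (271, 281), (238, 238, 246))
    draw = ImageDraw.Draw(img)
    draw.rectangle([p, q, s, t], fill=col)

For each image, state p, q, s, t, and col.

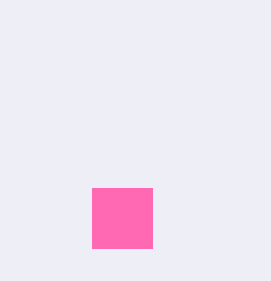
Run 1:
p = 92, q = 188, s = 152, t = 248, col = 'hotpink'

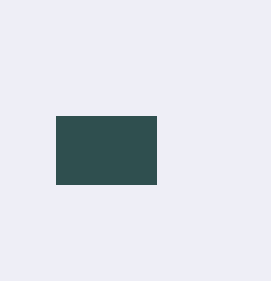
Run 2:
p = 56, q = 116, s = 156, t = 184, col = 'darkslategray'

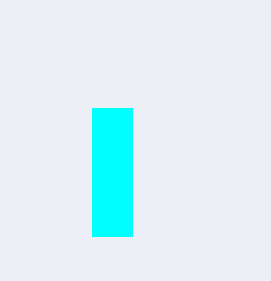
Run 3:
p = 92
q = 108
s = 132
t = 236
col = 'cyan'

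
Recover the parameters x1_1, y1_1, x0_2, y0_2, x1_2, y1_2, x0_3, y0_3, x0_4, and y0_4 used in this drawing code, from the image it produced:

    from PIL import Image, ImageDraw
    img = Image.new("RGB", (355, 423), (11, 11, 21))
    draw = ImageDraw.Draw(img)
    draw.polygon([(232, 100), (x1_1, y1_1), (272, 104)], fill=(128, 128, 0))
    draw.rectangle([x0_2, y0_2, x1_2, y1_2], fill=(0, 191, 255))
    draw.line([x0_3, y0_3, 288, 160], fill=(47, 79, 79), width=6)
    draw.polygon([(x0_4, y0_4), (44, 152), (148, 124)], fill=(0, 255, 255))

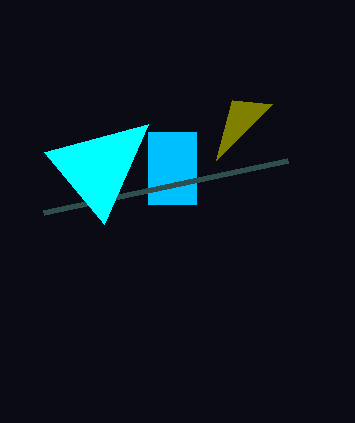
x1_1 = 216
y1_1 = 160
x0_2 = 148
y0_2 = 132
x1_2 = 196
y1_2 = 204
x0_3 = 44
y0_3 = 212
x0_4 = 104
y0_4 = 224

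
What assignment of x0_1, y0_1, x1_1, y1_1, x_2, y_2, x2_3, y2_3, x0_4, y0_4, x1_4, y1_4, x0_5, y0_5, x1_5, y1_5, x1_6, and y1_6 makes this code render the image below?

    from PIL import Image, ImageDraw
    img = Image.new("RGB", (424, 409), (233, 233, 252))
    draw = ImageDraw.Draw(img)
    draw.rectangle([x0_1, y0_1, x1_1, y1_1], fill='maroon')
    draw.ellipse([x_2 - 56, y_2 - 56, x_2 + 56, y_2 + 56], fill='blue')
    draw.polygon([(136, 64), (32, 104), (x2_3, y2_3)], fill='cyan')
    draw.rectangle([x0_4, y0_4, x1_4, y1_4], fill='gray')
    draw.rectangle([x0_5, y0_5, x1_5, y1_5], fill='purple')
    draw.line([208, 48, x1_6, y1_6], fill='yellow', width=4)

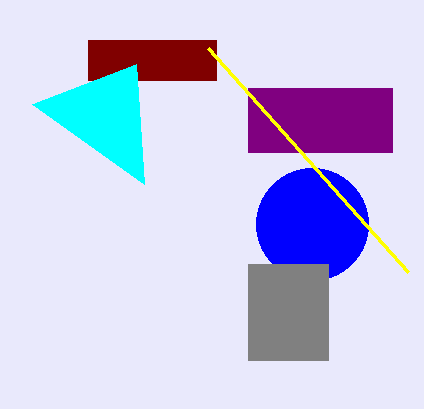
x0_1 = 88, y0_1 = 40, x1_1 = 216, y1_1 = 80, x_2 = 312, y_2 = 224, x2_3 = 144, y2_3 = 184, x0_4 = 248, y0_4 = 264, x1_4 = 328, y1_4 = 360, x0_5 = 248, y0_5 = 88, x1_5 = 392, y1_5 = 152, x1_6 = 408, y1_6 = 272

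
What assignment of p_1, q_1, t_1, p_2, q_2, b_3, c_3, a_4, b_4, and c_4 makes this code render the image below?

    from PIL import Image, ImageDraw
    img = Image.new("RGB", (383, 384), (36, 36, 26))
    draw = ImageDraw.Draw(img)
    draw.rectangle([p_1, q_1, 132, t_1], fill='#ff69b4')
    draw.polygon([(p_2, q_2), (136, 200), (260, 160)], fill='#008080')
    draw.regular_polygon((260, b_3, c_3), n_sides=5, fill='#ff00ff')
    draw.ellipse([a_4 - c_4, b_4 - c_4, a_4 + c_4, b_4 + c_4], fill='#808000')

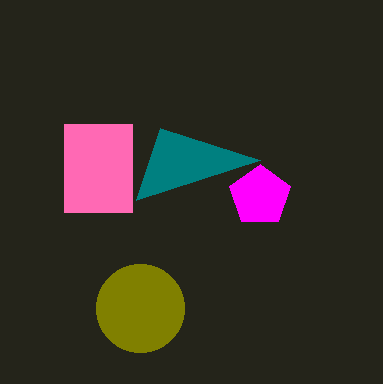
p_1 = 64
q_1 = 124
t_1 = 212
p_2 = 160
q_2 = 128
b_3 = 196
c_3 = 32
a_4 = 140
b_4 = 308
c_4 = 44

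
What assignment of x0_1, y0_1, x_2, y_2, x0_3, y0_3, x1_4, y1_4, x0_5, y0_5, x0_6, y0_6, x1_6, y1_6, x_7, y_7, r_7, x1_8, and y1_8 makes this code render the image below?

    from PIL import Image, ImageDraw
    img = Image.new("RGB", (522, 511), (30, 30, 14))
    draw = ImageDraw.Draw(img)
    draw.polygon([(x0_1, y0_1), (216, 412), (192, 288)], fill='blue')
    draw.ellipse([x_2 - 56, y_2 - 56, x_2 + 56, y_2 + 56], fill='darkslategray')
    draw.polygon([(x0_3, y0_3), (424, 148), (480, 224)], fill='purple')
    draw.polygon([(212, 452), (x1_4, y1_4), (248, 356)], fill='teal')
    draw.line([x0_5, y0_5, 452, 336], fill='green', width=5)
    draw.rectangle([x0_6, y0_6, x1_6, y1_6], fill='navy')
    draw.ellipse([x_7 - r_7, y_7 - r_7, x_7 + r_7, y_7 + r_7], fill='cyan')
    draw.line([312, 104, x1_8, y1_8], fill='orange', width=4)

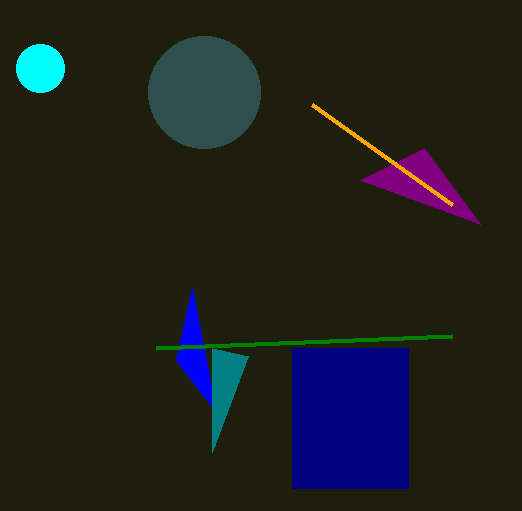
x0_1 = 176; y0_1 = 360; x_2 = 204; y_2 = 92; x0_3 = 360; y0_3 = 180; x1_4 = 212; y1_4 = 348; x0_5 = 156; y0_5 = 348; x0_6 = 292; y0_6 = 348; x1_6 = 408; y1_6 = 488; x_7 = 40; y_7 = 68; r_7 = 24; x1_8 = 452; y1_8 = 204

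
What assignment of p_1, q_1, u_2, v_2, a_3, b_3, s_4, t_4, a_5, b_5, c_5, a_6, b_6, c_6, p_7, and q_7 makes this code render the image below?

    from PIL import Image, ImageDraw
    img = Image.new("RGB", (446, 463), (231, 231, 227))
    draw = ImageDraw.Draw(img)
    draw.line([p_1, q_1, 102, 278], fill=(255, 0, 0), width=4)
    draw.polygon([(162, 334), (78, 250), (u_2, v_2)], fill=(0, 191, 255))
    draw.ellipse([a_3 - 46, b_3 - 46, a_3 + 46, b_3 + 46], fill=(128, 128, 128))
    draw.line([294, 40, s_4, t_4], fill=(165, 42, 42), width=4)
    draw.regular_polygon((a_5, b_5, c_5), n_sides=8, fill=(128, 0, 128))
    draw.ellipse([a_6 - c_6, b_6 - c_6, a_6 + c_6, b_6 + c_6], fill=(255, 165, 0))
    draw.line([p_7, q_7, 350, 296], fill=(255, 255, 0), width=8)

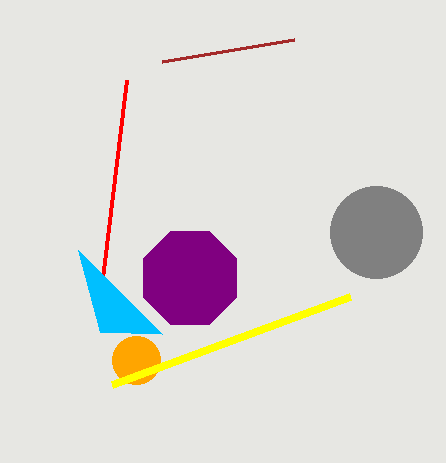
p_1 = 126; q_1 = 80; u_2 = 100; v_2 = 332; a_3 = 376; b_3 = 232; s_4 = 162; t_4 = 62; a_5 = 190; b_5 = 278; c_5 = 50; a_6 = 136; b_6 = 360; c_6 = 24; p_7 = 112; q_7 = 384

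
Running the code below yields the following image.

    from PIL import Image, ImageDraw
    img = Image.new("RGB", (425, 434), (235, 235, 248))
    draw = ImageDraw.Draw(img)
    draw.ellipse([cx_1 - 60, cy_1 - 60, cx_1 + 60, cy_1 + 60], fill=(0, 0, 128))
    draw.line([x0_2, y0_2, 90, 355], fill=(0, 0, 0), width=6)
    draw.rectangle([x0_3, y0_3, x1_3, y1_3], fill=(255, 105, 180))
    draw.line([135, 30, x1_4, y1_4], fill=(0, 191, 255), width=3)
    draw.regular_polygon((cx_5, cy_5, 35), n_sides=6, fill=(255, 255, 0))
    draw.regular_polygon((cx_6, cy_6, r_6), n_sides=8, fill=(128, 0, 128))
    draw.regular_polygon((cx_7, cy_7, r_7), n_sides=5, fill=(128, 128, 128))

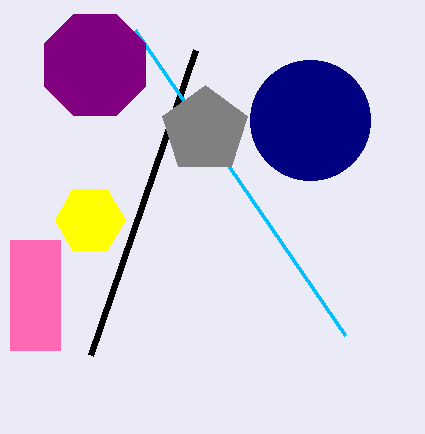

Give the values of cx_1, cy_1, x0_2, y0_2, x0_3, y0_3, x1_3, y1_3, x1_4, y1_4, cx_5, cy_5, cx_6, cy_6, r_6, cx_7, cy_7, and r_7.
cx_1 = 310, cy_1 = 120, x0_2 = 195, y0_2 = 50, x0_3 = 10, y0_3 = 240, x1_3 = 60, y1_3 = 350, x1_4 = 345, y1_4 = 335, cx_5 = 90, cy_5 = 220, cx_6 = 95, cy_6 = 65, r_6 = 55, cx_7 = 205, cy_7 = 130, r_7 = 45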